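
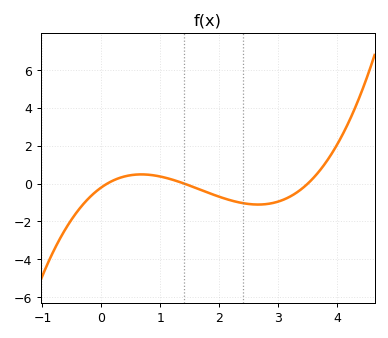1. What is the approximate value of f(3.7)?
0.679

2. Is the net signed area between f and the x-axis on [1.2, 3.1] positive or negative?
negative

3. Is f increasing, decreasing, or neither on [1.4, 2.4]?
decreasing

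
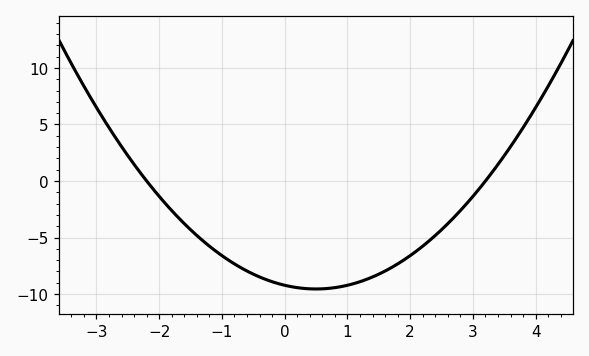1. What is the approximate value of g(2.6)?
-4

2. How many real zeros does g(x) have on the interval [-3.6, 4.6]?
2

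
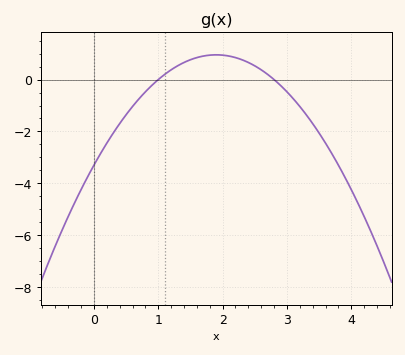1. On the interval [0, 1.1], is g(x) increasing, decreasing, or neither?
increasing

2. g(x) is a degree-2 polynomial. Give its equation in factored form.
y = -1.18(x - 1)(x - 2.8)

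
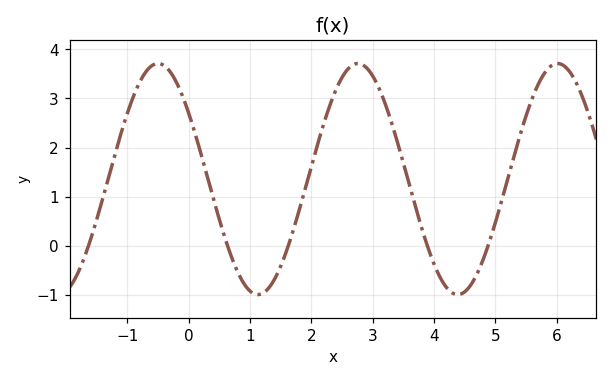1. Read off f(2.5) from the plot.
3.43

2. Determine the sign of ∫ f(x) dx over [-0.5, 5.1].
positive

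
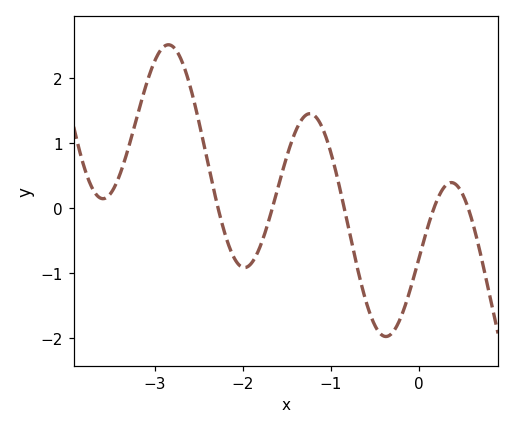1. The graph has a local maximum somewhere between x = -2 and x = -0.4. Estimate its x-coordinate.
-1.24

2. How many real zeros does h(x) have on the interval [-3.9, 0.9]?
5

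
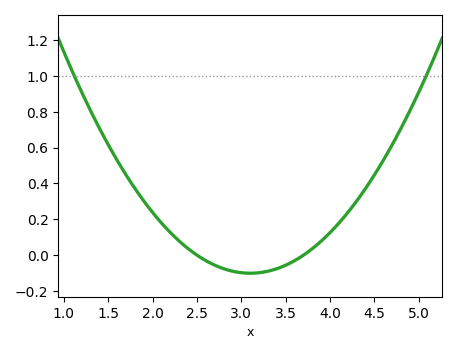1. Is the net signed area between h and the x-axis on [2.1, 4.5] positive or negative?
positive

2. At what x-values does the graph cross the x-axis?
2.5, 3.7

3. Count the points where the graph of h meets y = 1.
2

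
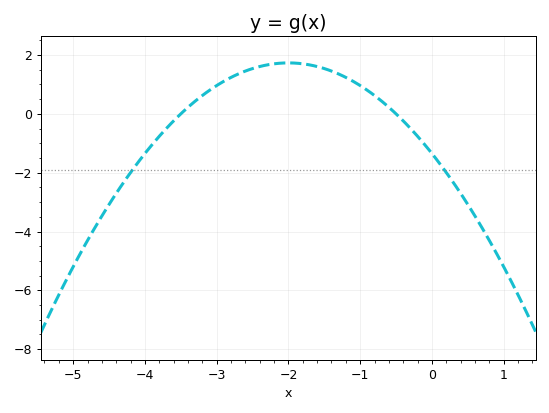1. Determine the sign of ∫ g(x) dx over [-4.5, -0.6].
positive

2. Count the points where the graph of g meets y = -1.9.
2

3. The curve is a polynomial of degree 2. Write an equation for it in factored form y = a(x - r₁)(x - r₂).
y = -0.77(x + 3.5)(x + 0.5)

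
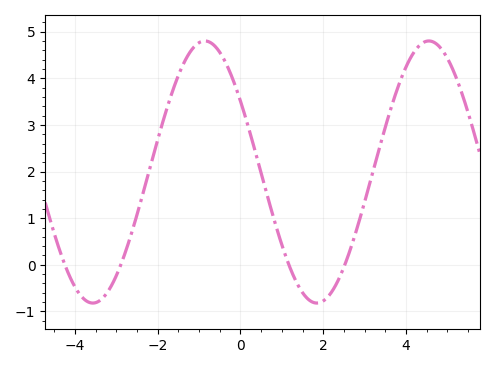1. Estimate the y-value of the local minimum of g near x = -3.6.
-0.82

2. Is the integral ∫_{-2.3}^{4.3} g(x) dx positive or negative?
positive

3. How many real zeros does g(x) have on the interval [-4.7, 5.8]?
4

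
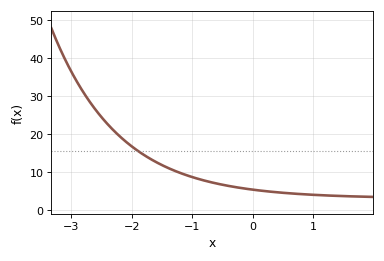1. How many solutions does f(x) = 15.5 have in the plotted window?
1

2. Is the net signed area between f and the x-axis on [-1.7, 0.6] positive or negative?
positive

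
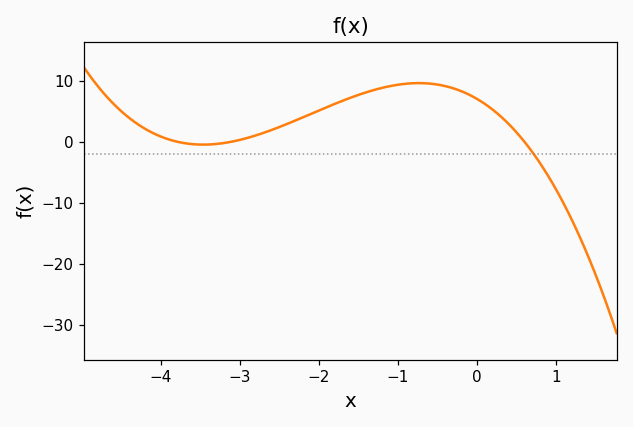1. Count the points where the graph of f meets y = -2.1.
1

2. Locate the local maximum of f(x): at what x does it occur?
-0.734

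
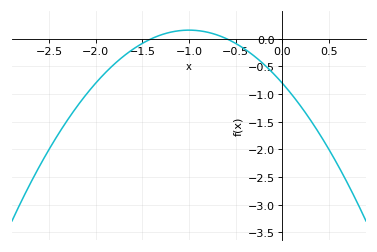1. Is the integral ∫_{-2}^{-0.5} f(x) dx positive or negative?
negative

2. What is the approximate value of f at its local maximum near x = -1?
0.154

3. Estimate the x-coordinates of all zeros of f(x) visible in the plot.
-1.4, -0.6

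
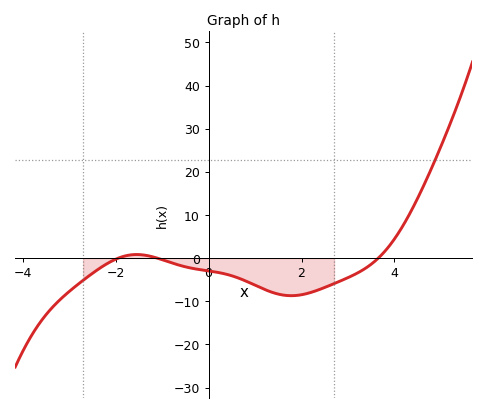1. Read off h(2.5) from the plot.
-7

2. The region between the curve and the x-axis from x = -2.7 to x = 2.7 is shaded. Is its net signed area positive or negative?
negative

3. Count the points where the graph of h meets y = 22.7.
1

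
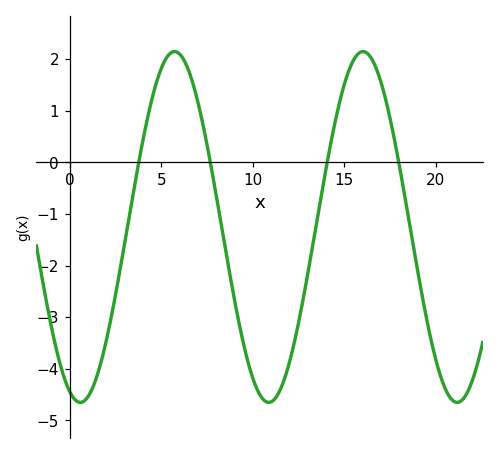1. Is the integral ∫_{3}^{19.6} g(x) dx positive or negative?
negative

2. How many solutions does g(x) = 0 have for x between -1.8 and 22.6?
4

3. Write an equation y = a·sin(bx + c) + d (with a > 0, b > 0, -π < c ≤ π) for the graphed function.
y = 3.4sin(0.61x - 1.9) - 1.25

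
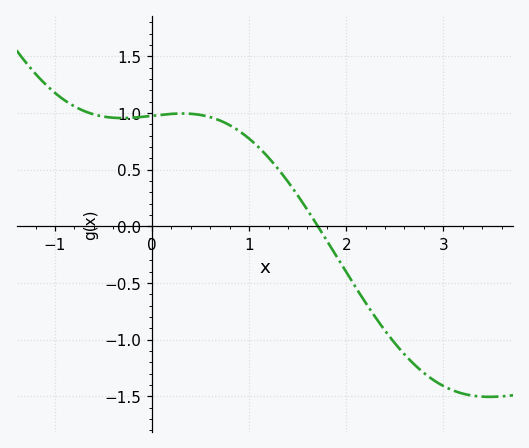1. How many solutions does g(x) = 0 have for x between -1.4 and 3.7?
1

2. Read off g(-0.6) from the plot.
1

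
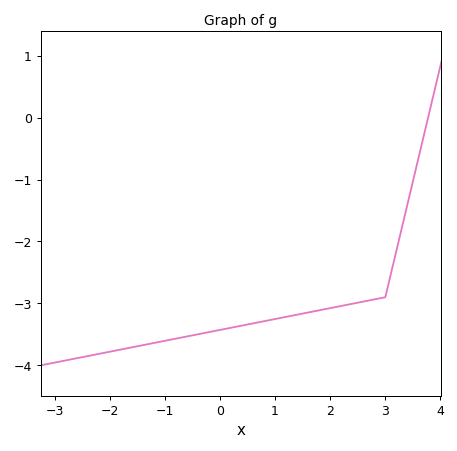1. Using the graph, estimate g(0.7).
-3.3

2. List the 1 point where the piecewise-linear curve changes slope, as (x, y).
(3, -2.9)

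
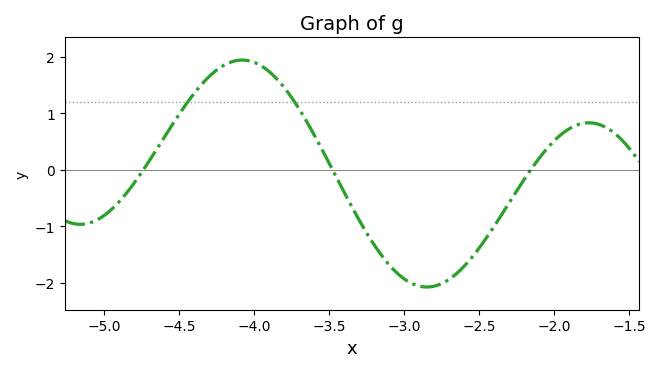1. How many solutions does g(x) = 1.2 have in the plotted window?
2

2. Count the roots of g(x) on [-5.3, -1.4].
3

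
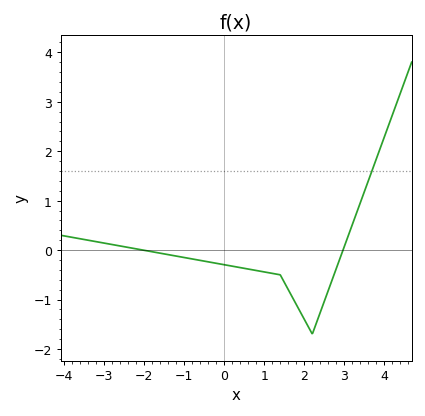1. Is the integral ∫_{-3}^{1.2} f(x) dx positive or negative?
negative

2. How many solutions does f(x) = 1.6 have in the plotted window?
1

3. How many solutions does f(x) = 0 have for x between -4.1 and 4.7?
2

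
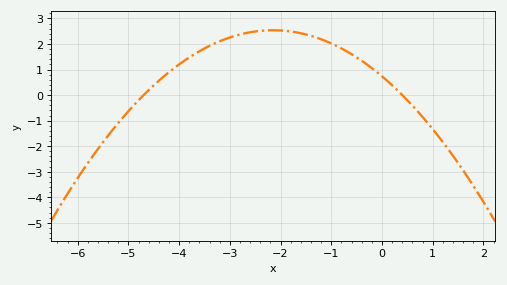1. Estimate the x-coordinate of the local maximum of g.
-2.15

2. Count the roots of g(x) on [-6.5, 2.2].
2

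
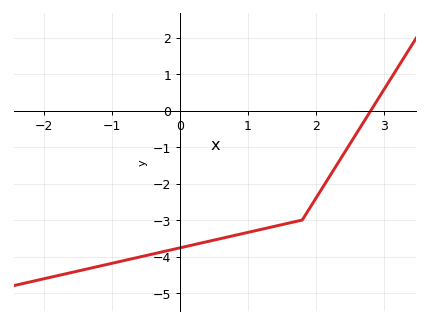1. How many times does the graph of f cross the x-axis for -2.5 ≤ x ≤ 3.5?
1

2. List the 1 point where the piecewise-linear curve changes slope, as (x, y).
(1.8, -3)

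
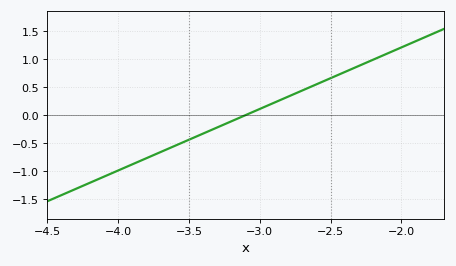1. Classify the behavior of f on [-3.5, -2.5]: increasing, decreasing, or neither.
increasing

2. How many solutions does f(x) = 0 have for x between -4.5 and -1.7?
1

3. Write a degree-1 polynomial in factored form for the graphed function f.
y = 1.1(x + 3.1)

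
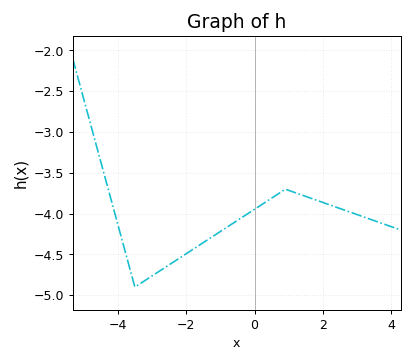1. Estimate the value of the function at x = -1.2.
-4.25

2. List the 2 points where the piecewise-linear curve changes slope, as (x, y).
(-3.5, -4.9); (0.9, -3.7)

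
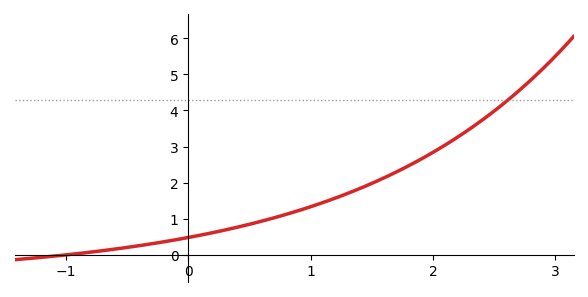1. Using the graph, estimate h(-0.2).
0.36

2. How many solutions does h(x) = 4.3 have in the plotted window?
1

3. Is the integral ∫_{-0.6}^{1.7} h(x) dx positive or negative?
positive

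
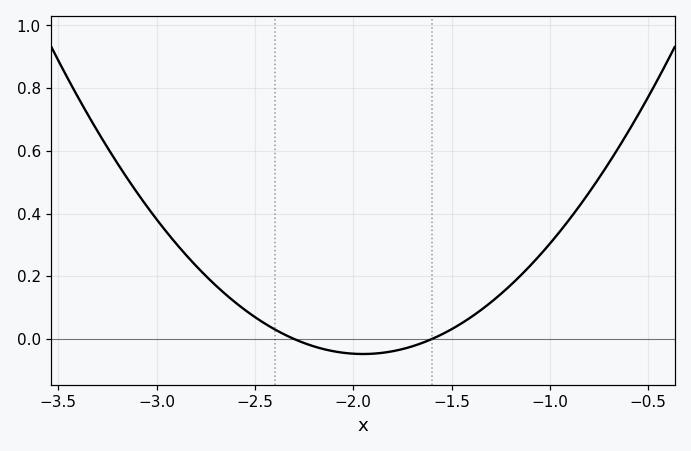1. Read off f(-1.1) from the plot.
0.234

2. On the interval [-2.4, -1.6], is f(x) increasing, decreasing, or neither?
neither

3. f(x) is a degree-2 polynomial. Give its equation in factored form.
y = 0.39(x + 2.3)(x + 1.6)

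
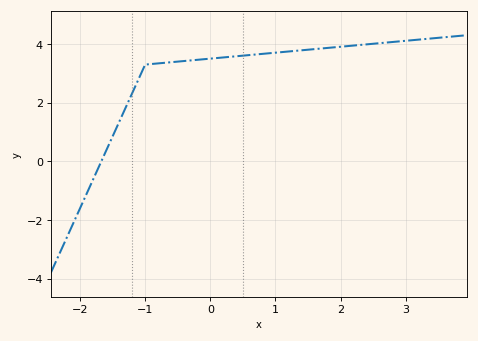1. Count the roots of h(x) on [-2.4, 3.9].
1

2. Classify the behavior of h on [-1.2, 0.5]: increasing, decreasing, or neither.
increasing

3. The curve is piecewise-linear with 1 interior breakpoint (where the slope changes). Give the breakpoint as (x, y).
(-1, 3.3)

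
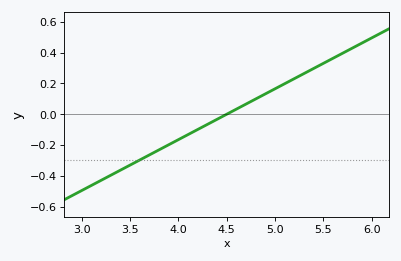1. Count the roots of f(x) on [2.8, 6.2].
1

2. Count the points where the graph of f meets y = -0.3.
1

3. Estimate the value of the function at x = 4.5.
0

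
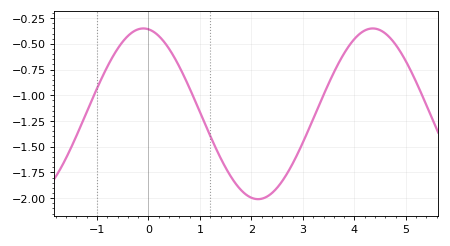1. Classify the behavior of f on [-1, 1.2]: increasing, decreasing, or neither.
neither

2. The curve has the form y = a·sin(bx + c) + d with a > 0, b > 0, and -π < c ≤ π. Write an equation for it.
y = 0.83sin(1.41x + 1.71) - 1.18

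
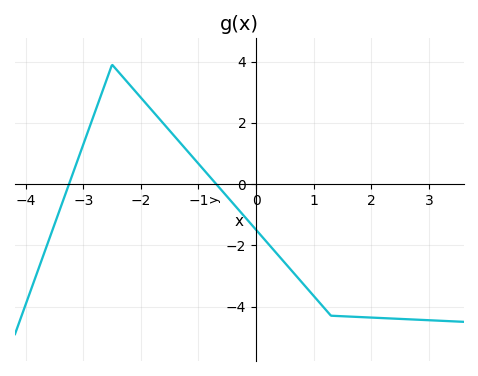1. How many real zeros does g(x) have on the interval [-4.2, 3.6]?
2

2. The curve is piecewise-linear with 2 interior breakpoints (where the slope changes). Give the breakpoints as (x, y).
(-2.5, 3.9); (1.3, -4.3)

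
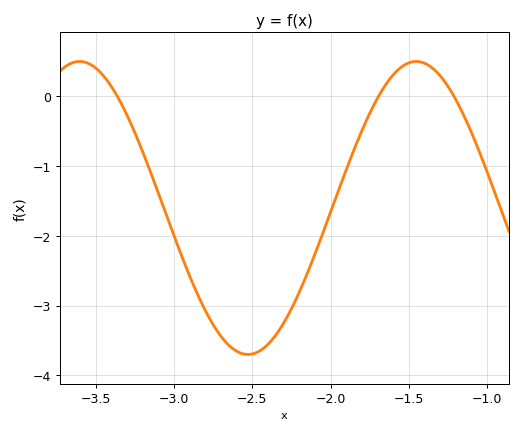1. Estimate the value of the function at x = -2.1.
-2.3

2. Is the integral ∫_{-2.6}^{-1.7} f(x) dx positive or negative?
negative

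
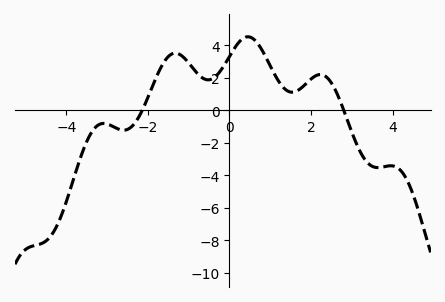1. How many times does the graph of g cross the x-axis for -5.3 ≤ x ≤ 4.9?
2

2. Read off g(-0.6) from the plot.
1.9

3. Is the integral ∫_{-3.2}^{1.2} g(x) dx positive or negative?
positive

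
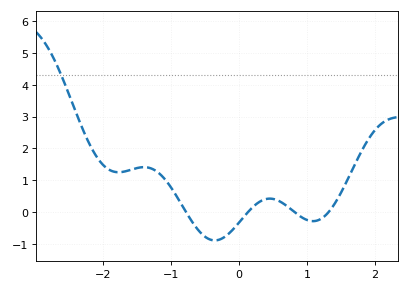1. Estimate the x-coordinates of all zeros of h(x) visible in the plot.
-0.781, 0.132, 0.815, 1.32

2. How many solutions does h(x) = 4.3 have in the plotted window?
1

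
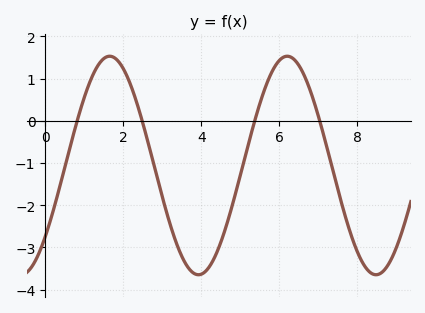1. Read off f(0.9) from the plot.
0.254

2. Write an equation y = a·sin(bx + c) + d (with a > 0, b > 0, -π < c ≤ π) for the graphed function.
y = 2.59sin(1.38x - 0.71) - 1.06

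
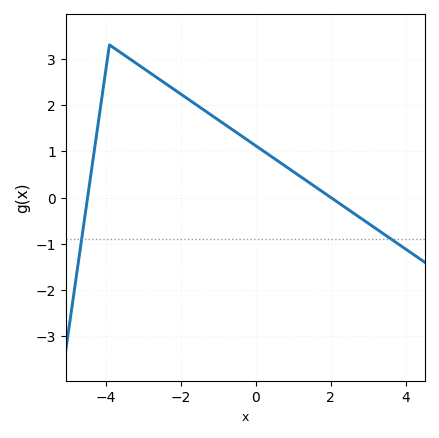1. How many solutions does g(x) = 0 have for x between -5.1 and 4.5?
2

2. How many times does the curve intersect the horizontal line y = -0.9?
2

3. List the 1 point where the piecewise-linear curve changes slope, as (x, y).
(-3.9, 3.3)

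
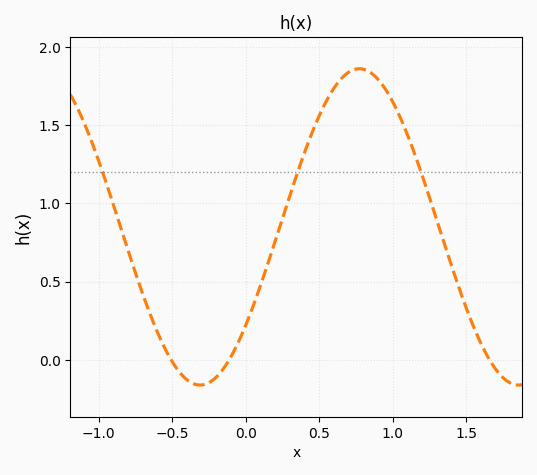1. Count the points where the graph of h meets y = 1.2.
3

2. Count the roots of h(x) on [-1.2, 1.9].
3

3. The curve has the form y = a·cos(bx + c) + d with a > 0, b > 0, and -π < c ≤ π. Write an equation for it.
y = 1.01cos(2.9x - 2.2) + 0.85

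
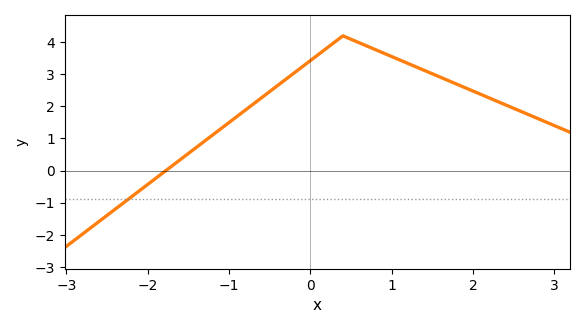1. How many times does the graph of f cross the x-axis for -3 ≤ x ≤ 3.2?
1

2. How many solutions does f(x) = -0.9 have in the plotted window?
1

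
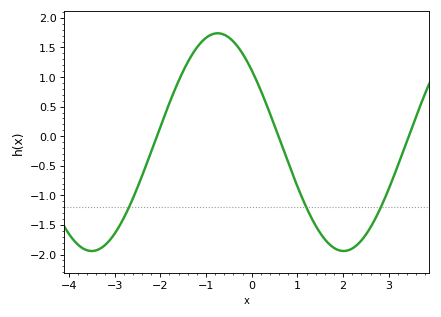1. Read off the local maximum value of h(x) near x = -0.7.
1.74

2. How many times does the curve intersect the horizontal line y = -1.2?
3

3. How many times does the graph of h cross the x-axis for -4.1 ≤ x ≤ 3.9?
3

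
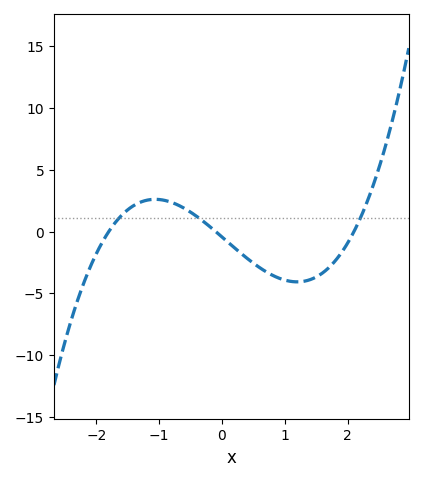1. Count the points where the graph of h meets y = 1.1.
3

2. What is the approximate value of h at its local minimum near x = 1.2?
-4.07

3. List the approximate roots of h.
-1.8, -0.1, 2.1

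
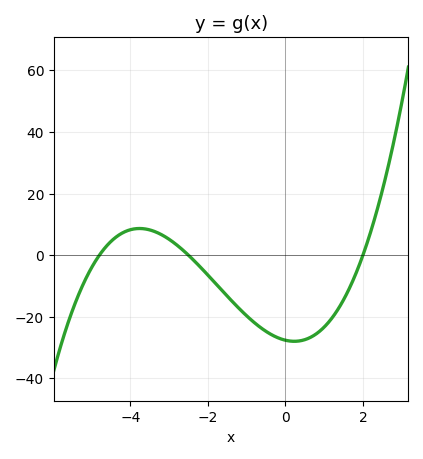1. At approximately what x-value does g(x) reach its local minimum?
0.228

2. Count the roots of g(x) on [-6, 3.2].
3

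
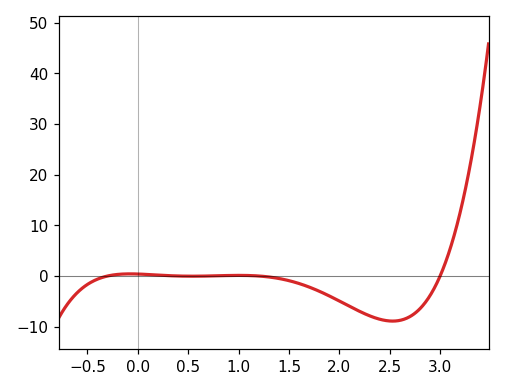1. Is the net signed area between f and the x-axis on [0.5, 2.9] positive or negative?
negative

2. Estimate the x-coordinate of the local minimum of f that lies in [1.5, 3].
2.5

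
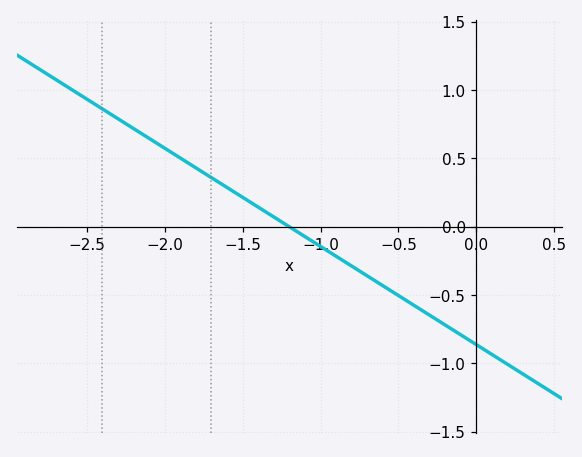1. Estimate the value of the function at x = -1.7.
0.36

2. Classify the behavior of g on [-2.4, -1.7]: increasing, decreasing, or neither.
decreasing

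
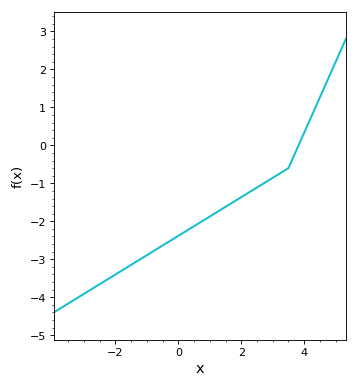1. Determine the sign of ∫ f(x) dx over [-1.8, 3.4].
negative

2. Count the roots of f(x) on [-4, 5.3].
1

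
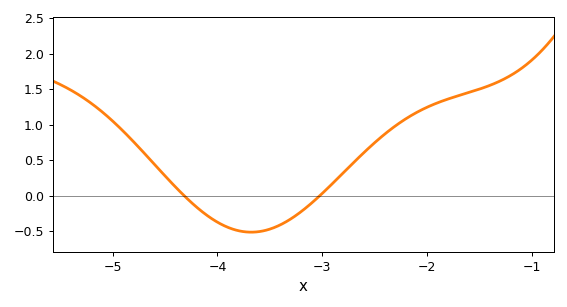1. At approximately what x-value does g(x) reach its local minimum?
-3.7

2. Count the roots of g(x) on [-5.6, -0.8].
2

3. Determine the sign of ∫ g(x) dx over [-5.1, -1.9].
positive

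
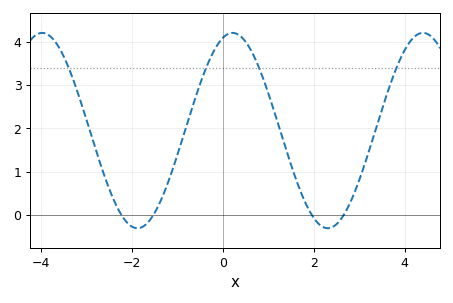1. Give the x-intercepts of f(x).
-2.2, -1.6, 2, 2.6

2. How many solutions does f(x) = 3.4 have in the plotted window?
4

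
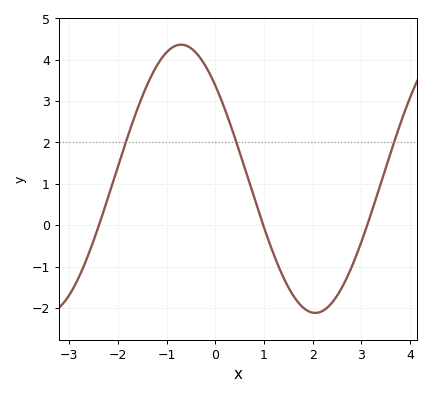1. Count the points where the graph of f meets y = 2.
3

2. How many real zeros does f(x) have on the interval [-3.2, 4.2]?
3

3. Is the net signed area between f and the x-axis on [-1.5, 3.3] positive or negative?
positive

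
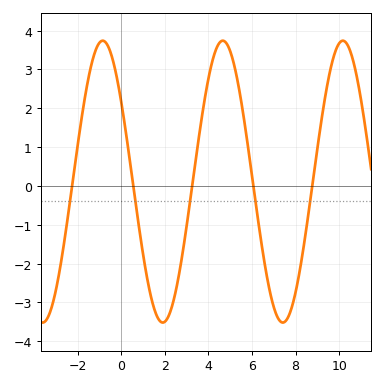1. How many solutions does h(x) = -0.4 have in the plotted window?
5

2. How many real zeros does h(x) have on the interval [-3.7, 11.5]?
5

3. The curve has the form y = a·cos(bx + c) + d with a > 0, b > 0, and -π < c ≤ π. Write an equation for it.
y = 3.63cos(1.1x + 0.97) + 0.11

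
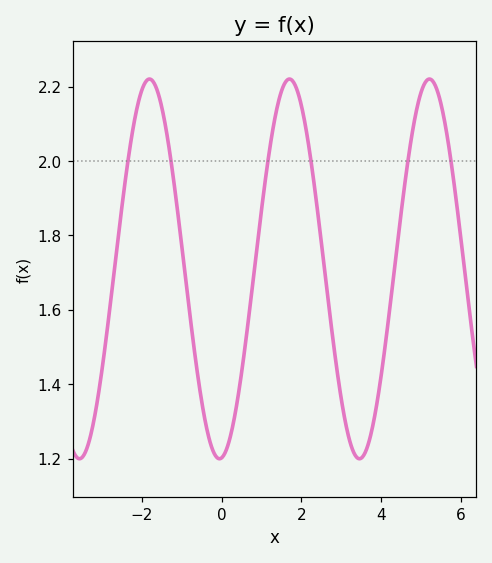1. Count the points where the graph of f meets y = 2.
6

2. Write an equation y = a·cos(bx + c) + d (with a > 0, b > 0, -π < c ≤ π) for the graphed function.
y = 0.51cos(1.79x - 3.04) + 1.71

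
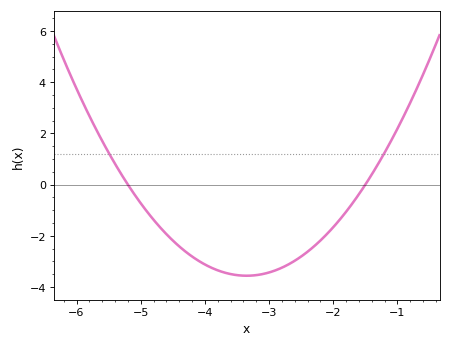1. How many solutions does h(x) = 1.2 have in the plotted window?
2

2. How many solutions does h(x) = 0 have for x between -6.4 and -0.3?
2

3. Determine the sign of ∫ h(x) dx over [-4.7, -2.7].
negative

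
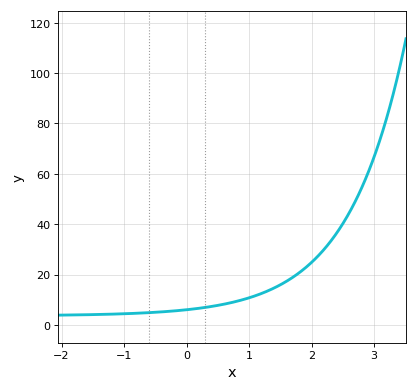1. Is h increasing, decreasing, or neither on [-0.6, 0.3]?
increasing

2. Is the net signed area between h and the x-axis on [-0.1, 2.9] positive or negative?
positive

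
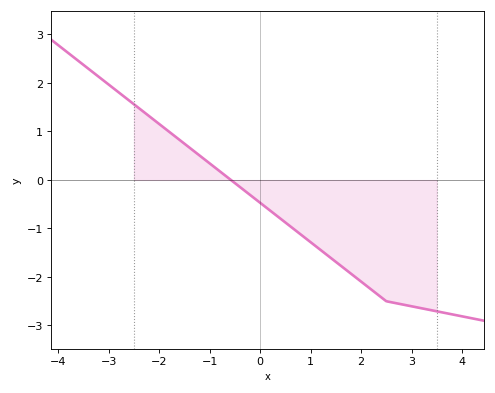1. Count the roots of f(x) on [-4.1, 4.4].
1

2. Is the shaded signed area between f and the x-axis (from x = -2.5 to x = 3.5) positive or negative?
negative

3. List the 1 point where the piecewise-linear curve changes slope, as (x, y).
(2.5, -2.5)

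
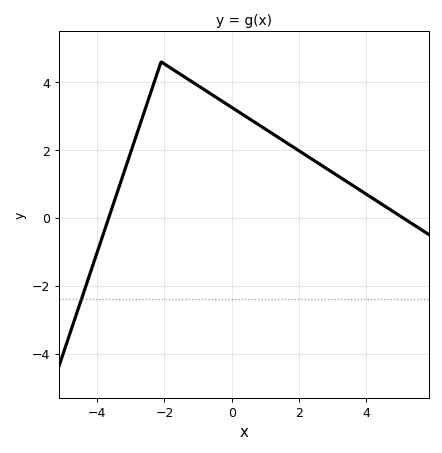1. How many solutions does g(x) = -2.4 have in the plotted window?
1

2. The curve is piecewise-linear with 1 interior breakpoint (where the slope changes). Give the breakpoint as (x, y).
(-2.1, 4.6)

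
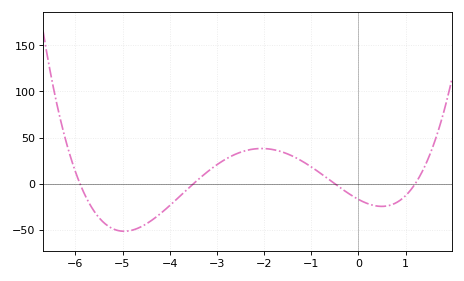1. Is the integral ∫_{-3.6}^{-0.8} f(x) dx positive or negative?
positive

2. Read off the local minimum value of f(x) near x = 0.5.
-25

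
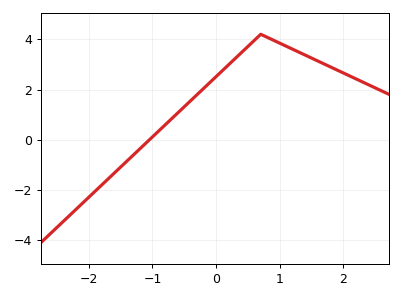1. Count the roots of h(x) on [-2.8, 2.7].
1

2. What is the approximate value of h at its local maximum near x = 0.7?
4.2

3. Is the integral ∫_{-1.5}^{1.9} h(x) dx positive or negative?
positive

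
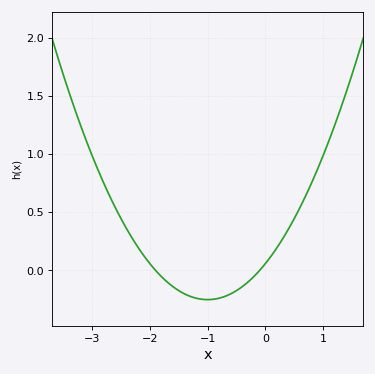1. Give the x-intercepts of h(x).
-1.9, -0.1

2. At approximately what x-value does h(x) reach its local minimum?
-1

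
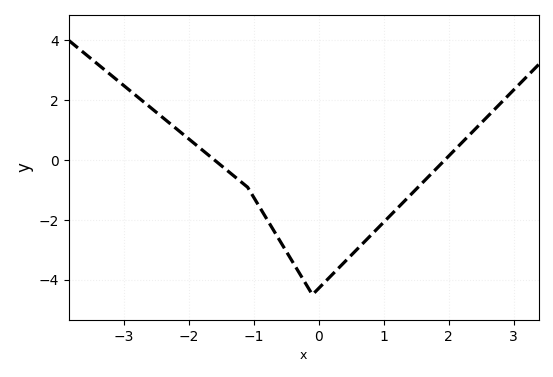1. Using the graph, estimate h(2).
0.134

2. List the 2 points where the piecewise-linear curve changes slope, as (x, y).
(-1.1, -0.9); (-0.1, -4.5)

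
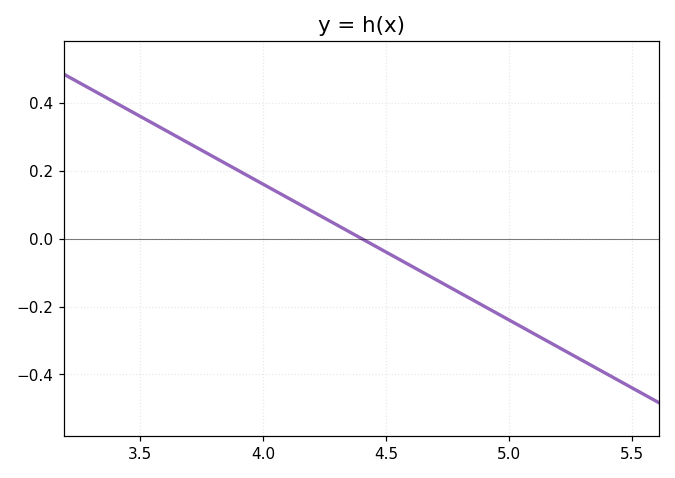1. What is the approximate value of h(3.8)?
0.24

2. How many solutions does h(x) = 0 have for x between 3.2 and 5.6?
1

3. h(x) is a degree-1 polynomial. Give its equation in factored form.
y = -0.4(x - 4.4)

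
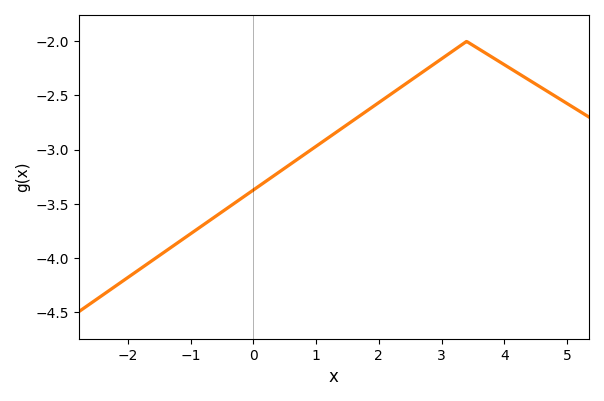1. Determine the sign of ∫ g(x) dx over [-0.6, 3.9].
negative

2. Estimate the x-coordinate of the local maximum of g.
3.4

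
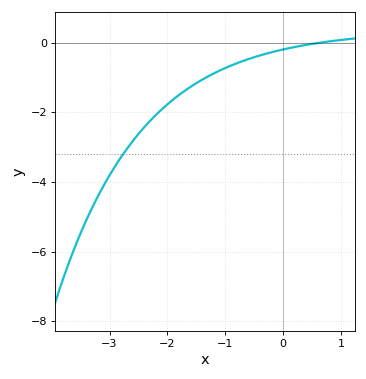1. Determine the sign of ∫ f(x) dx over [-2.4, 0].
negative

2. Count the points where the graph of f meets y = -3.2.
1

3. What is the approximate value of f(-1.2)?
-0.881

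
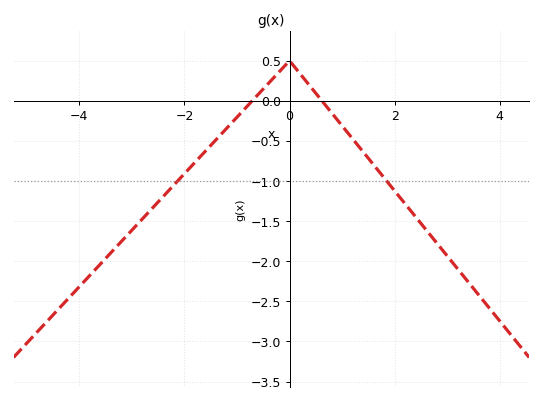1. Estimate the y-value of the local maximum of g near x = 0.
0.5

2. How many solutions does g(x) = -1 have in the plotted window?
2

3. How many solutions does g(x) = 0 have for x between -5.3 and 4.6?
2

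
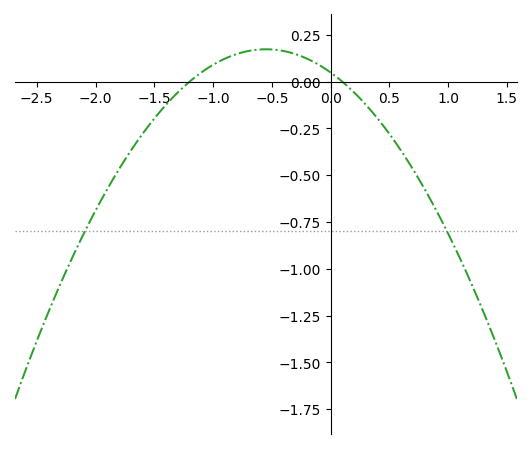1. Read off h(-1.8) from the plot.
-0.467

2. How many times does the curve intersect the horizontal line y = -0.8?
2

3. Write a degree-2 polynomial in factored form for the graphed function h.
y = -0.41(x + 1.2)(x - 0.1)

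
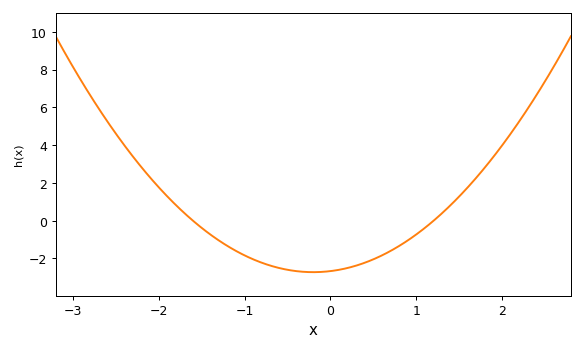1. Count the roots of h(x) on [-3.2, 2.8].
2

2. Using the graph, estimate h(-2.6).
5.2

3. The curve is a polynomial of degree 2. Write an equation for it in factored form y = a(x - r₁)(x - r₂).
y = 1.39(x + 1.6)(x - 1.2)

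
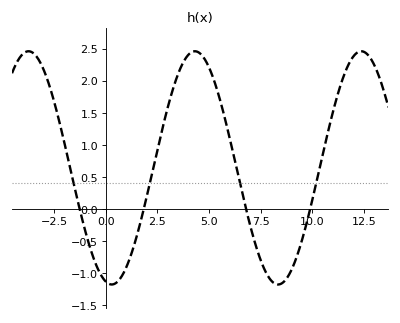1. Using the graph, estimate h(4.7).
2.38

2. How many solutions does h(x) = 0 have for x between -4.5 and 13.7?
4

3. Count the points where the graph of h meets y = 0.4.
4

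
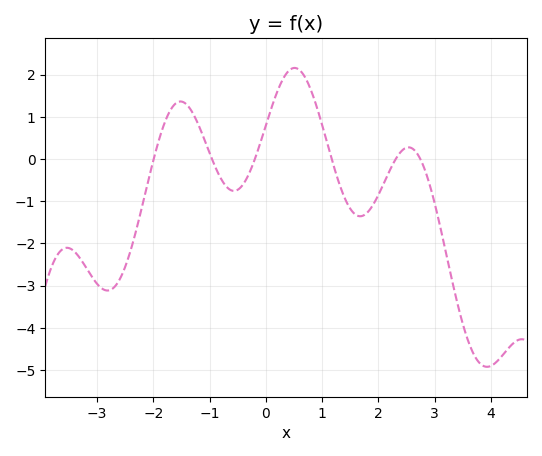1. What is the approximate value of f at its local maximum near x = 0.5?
2.16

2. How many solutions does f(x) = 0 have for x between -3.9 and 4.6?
6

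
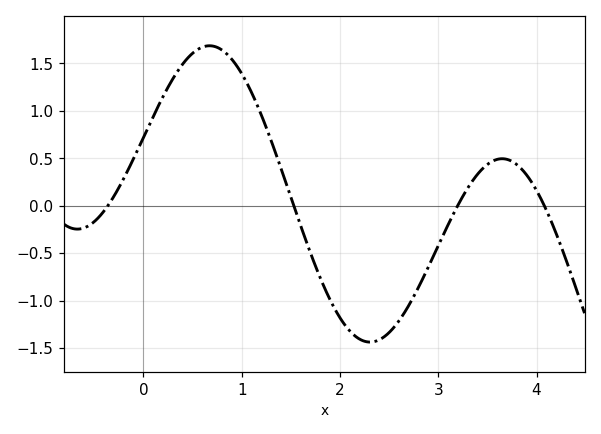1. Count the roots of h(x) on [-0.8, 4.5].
4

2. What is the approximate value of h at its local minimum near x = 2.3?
-1.44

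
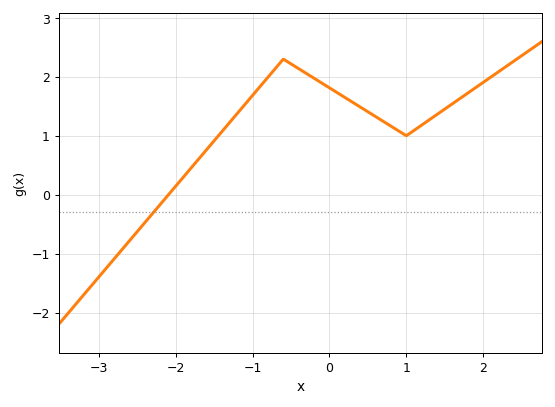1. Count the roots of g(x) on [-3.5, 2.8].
1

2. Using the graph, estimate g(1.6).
1.54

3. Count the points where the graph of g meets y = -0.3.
1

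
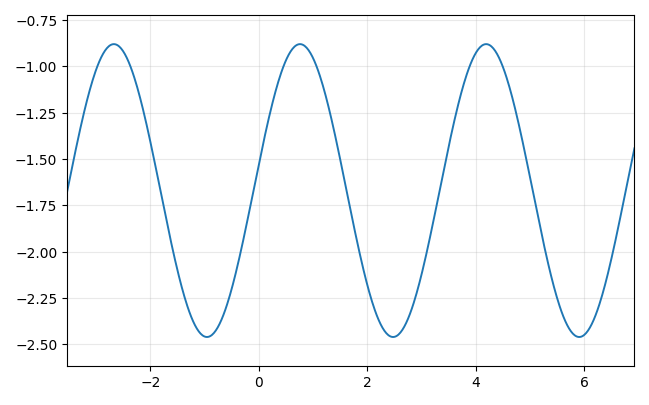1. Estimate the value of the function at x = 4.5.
-1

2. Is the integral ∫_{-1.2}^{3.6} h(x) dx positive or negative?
negative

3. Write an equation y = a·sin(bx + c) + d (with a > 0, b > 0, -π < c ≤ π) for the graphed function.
y = 0.79sin(1.83x + 0.182) - 1.67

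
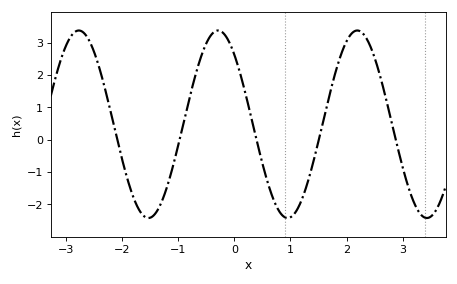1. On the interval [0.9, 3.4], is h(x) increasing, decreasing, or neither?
neither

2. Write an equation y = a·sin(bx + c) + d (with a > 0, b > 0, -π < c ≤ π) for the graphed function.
y = 2.9sin(2.53x + 2.31) + 0.48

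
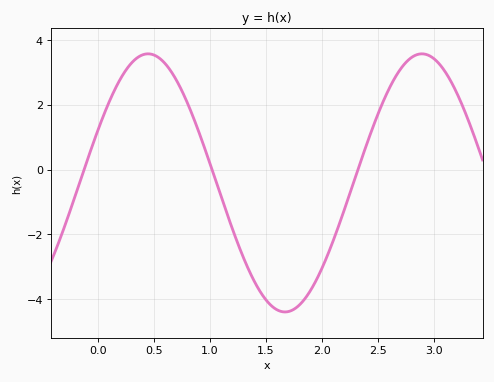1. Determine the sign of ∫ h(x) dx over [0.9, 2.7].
negative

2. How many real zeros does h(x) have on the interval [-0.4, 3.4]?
3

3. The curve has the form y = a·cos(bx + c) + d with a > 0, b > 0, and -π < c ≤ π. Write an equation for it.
y = 3.98cos(2.57x - 1.15) - 0.41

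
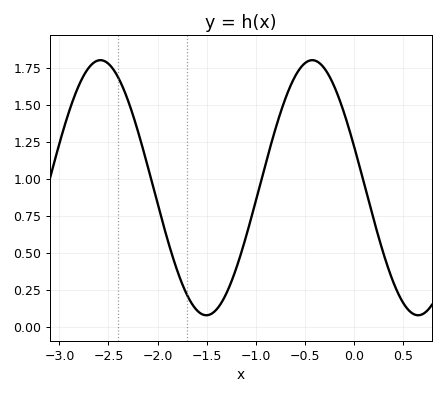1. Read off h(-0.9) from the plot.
1.1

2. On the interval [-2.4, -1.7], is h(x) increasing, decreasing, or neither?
decreasing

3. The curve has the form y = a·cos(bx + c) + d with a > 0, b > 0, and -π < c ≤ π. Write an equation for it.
y = 0.86cos(2.9x + 1.2) + 0.94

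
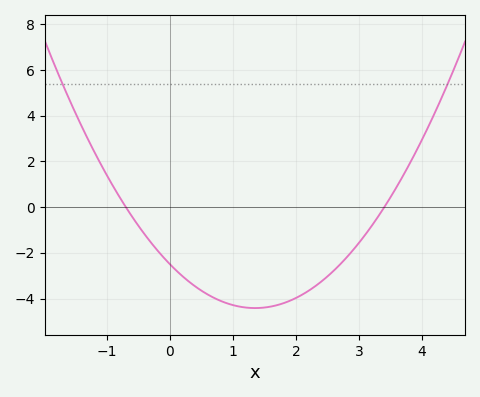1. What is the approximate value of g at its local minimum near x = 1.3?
-4.4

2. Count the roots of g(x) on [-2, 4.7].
2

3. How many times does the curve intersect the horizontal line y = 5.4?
2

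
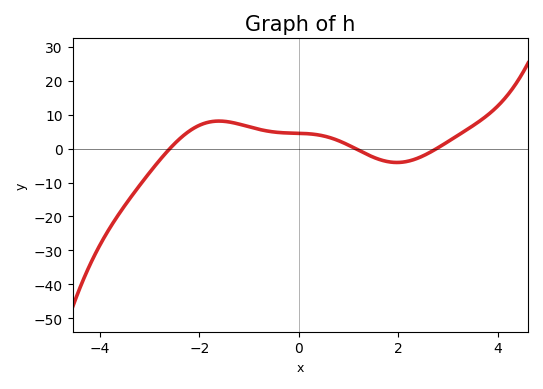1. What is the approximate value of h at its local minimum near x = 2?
-4.08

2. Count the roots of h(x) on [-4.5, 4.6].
3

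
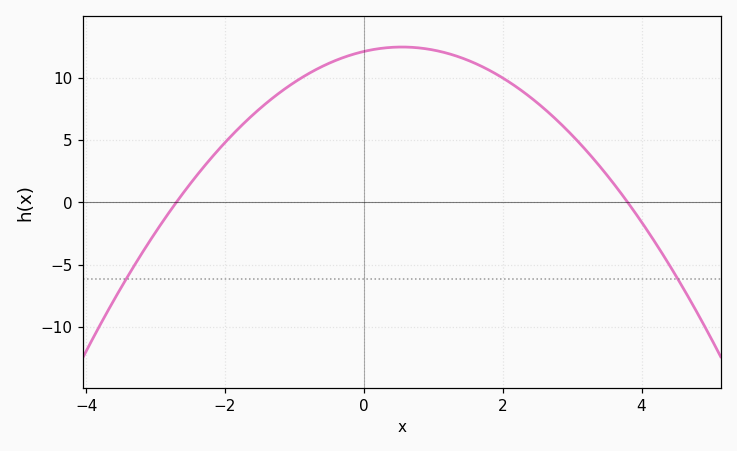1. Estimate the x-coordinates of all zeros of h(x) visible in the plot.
-2.6, 3.8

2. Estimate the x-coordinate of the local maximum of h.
0.6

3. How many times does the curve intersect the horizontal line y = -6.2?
2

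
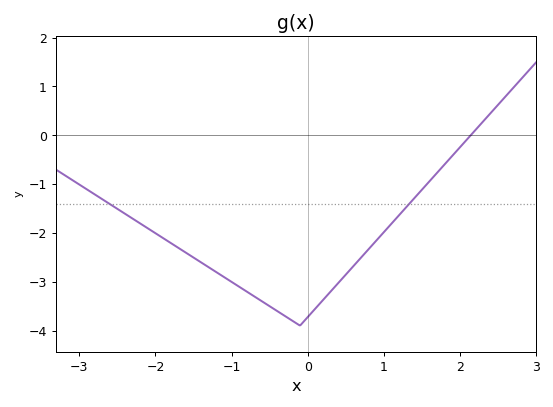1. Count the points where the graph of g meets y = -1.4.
2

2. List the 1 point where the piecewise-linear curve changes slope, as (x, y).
(-0.1, -3.9)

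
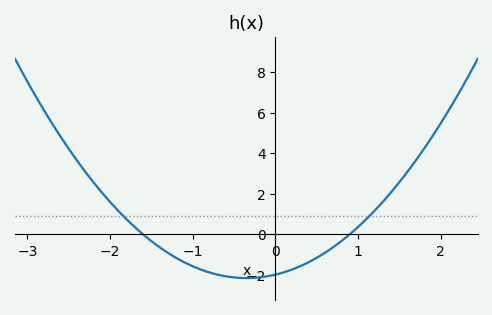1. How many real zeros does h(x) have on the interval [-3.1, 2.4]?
2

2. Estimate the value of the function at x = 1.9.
4.83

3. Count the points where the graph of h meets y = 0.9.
2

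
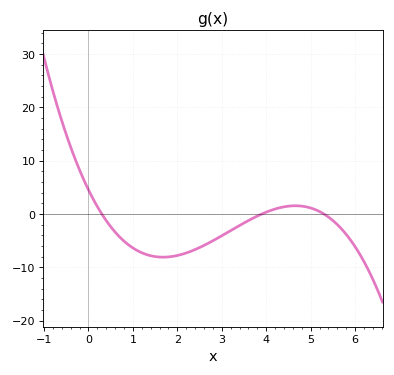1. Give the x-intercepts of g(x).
0.4, 4, 5.2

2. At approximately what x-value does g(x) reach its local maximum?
4.6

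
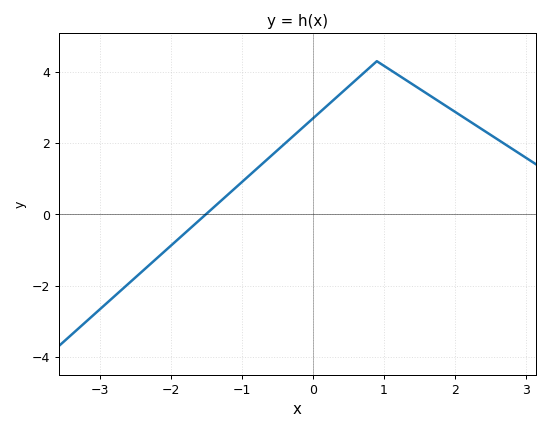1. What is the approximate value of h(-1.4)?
0.197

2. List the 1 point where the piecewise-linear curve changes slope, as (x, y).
(0.9, 4.3)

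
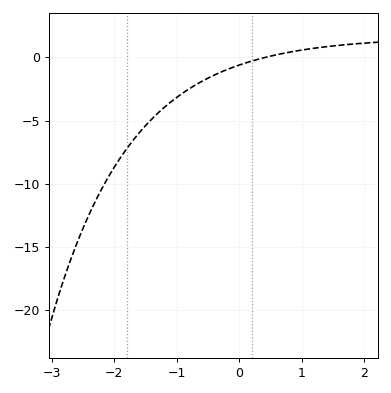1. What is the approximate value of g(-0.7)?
-2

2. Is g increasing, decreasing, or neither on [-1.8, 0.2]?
increasing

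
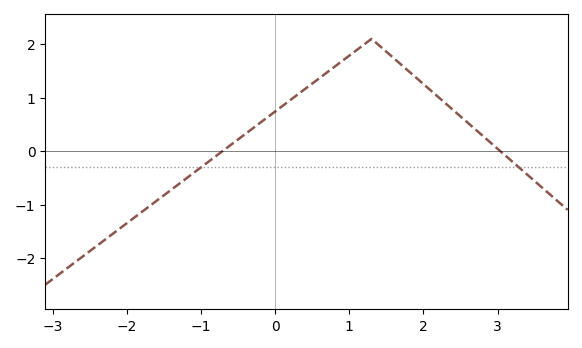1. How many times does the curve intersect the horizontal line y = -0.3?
2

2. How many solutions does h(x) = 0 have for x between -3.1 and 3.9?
2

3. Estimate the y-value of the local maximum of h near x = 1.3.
2.1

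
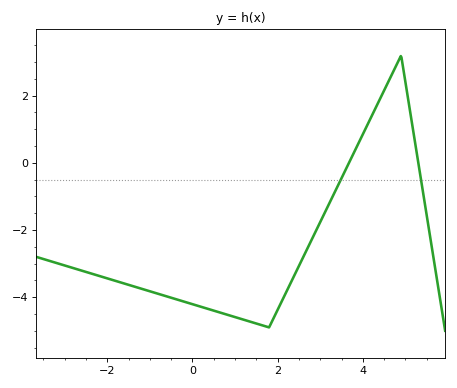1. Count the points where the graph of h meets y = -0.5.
2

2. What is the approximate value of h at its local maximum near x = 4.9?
3.19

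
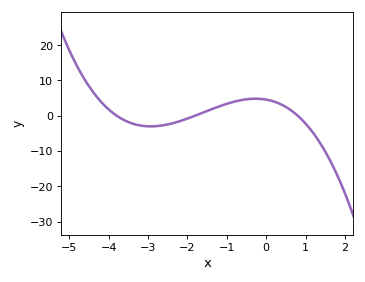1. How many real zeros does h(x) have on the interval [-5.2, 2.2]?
3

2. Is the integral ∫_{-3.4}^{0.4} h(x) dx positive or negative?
positive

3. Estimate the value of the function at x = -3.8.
0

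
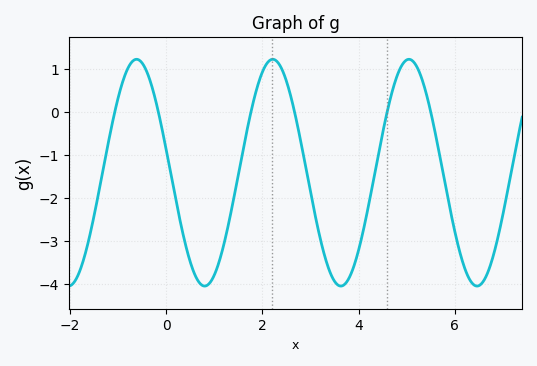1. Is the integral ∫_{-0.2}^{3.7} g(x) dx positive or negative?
negative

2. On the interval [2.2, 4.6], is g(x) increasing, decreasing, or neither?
neither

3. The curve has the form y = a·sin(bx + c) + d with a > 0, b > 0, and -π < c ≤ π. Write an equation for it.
y = 2.64sin(2.22x + 2.93) - 1.41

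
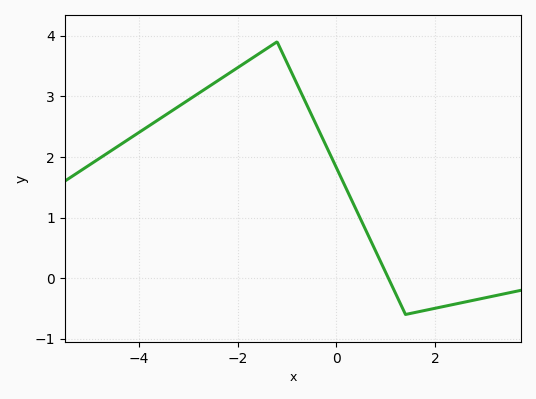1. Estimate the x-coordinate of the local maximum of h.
-1.2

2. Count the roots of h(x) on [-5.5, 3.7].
1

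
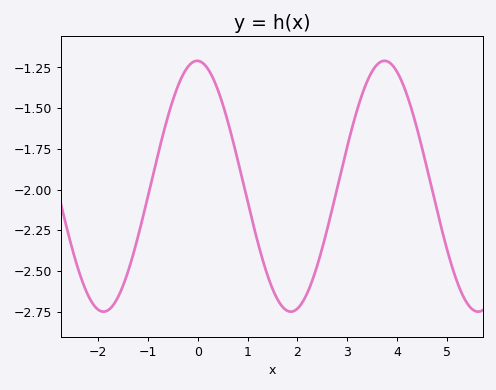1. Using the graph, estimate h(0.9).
-1.94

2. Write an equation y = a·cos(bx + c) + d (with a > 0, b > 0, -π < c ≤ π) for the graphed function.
y = 0.77cos(1.7x + 0.02) - 1.98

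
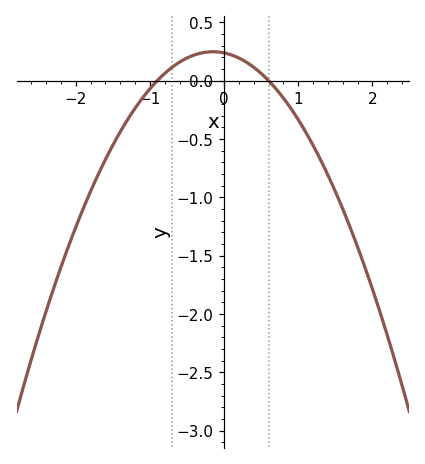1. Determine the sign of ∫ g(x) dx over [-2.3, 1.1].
negative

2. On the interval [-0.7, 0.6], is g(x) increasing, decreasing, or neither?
neither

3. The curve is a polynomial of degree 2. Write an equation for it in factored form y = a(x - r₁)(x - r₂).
y = -0.44(x + 0.9)(x - 0.6)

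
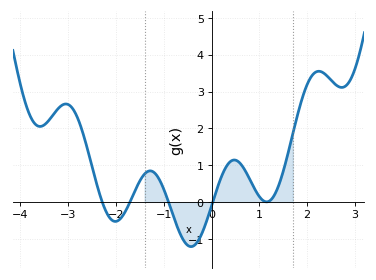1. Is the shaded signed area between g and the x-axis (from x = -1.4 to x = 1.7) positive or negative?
positive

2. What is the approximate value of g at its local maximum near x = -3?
2.66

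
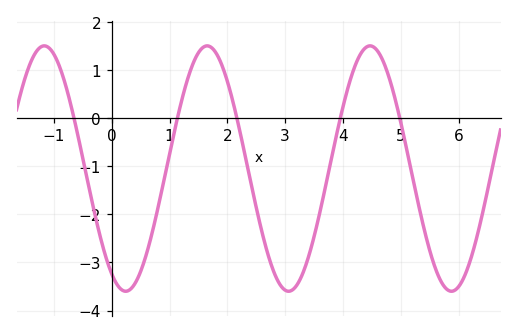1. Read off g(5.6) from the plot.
-3.1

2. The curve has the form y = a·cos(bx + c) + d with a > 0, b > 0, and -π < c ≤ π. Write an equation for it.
y = 2.55cos(2.2x + 2.6) - 1.05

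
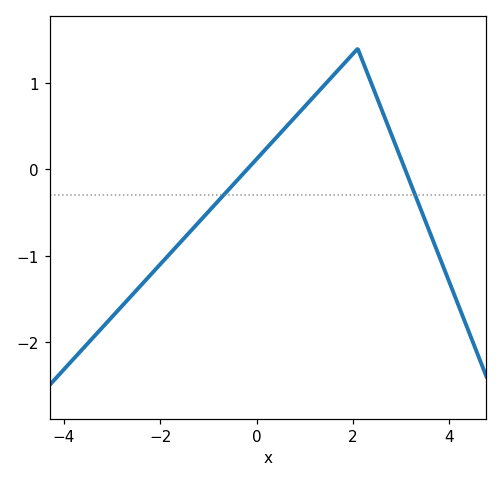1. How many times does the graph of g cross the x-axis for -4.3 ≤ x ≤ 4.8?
2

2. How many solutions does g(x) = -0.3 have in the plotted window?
2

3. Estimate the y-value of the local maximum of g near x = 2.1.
1.4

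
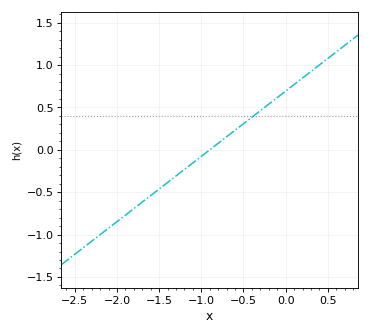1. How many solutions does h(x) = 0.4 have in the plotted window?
1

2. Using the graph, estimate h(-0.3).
0.462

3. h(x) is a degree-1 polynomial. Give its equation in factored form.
y = 0.77(x + 0.9)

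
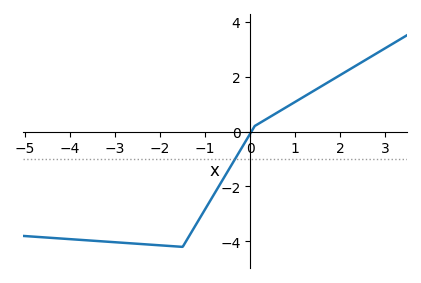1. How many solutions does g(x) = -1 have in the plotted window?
1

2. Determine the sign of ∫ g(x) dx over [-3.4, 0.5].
negative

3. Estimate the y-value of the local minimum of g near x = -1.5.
-4.2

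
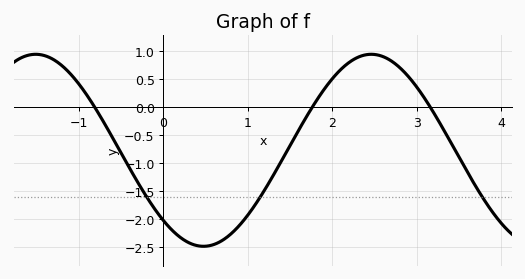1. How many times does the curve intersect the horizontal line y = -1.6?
3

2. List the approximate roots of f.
-0.8, 1.8, 3.2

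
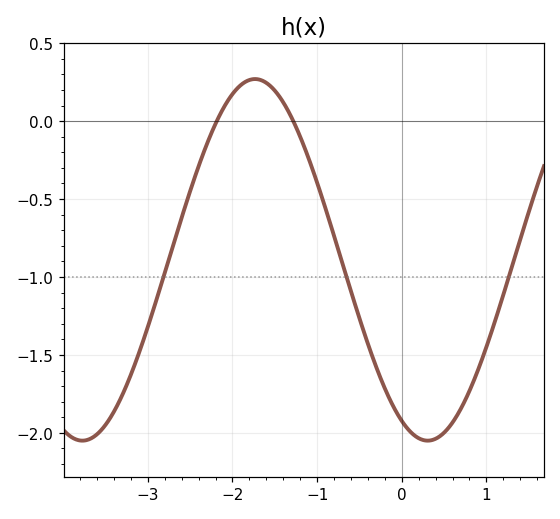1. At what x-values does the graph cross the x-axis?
-2.2, -1.3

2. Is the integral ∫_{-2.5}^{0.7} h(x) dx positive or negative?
negative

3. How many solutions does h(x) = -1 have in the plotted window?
3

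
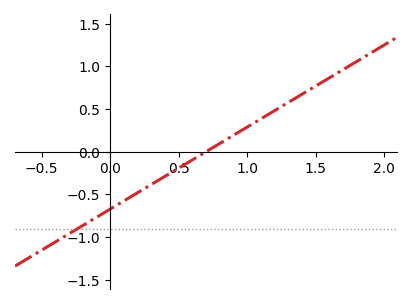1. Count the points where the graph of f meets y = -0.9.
1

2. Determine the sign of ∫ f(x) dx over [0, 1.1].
negative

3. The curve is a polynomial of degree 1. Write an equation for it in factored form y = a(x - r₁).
y = 0.96(x - 0.7)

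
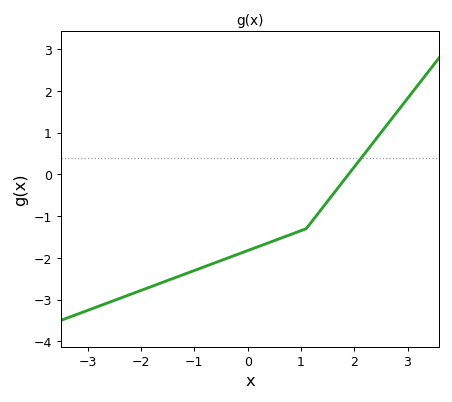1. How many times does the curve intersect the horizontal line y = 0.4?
1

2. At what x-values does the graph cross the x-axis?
1.9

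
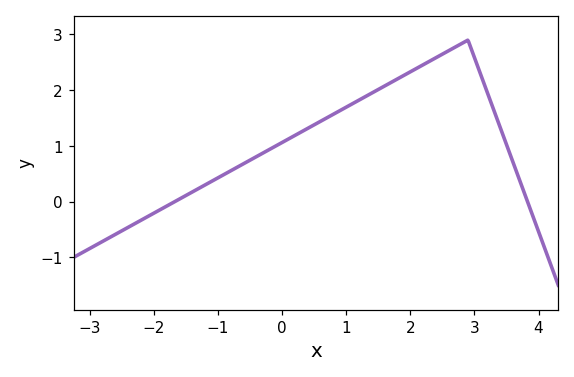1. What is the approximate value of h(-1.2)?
0.3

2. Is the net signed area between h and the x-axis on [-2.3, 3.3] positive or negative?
positive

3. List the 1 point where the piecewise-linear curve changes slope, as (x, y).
(2.9, 2.9)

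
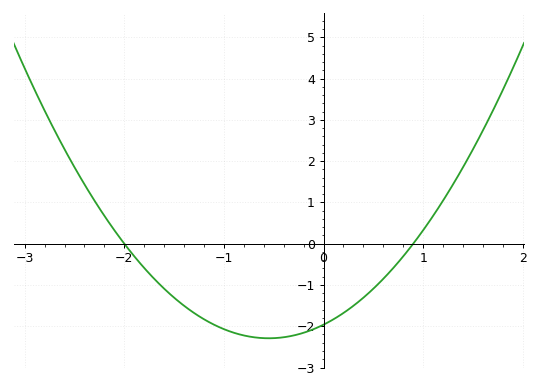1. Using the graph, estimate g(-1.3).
-1.68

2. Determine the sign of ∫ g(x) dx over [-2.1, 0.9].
negative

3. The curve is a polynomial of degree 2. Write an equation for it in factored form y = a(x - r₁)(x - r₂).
y = 1.09(x + 2)(x - 0.9)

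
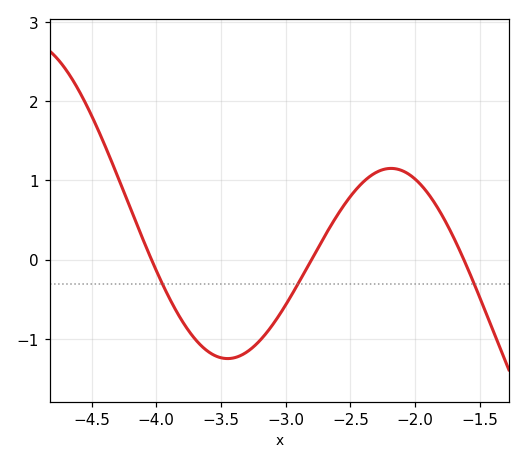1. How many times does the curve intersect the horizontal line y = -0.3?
3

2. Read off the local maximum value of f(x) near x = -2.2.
1.15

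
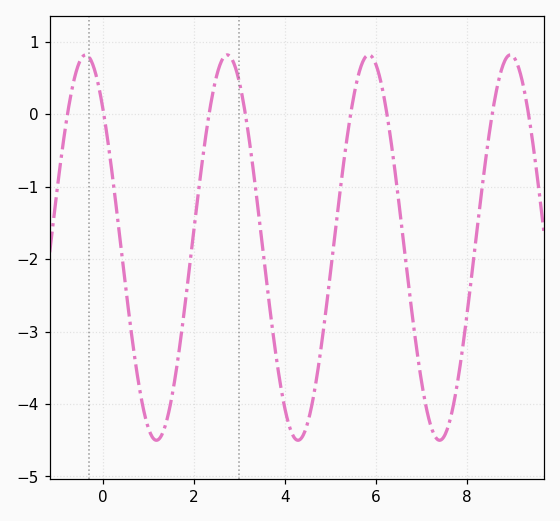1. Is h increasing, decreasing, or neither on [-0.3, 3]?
neither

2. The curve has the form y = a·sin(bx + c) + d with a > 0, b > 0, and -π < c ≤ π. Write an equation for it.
y = 2.66sin(2x + 2.3) - 1.84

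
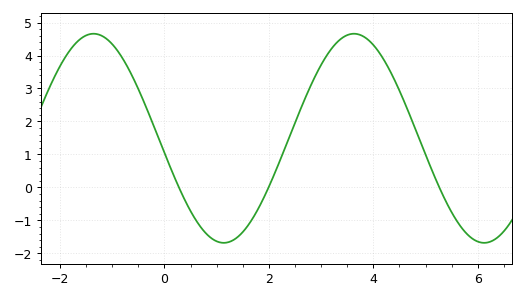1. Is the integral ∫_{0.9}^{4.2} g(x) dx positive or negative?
positive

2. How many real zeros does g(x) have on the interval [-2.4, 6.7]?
3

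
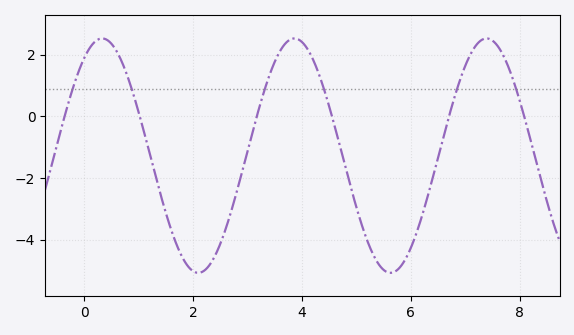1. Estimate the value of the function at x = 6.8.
0.6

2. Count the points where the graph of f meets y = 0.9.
6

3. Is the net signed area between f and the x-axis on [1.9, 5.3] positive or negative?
negative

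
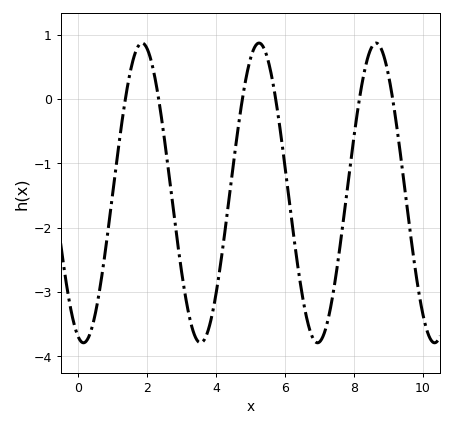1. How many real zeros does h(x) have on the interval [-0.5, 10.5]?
6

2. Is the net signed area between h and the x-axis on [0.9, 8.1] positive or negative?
negative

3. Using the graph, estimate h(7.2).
-3.5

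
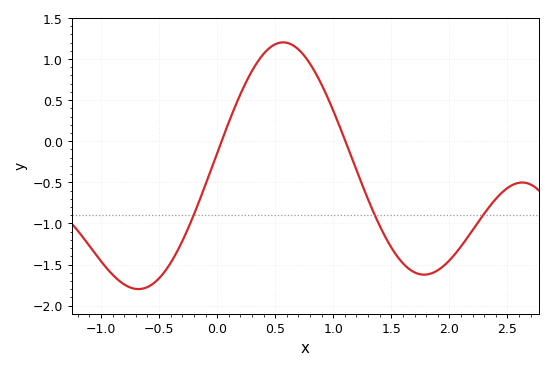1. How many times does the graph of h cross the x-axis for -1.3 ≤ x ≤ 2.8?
2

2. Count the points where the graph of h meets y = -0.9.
3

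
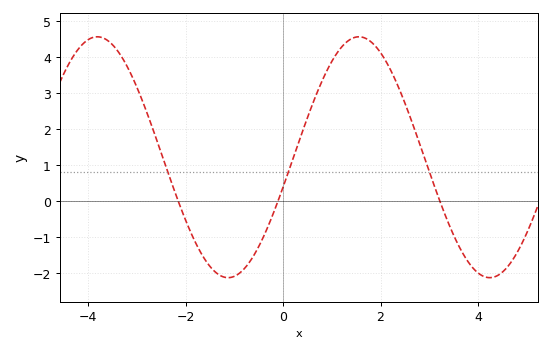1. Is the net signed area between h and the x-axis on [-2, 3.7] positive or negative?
positive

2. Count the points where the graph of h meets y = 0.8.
3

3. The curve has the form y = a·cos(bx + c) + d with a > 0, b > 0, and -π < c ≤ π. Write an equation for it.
y = 3.35cos(1.2x - 1.8) + 1.22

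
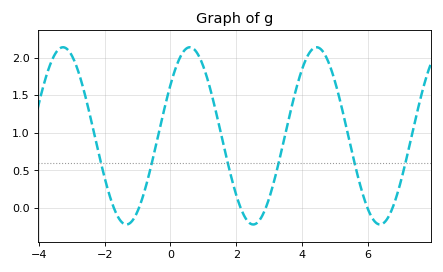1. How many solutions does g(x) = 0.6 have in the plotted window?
6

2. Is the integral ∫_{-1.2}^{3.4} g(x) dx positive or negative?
positive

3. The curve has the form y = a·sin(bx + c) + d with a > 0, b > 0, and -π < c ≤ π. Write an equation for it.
y = 1.18sin(1.63x + 0.612) + 0.96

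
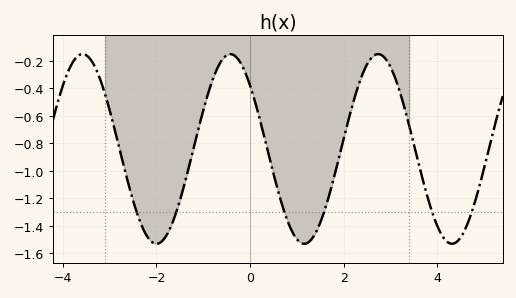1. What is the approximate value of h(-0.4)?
-0.151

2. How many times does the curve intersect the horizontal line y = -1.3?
6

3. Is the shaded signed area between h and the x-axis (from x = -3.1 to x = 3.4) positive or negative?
negative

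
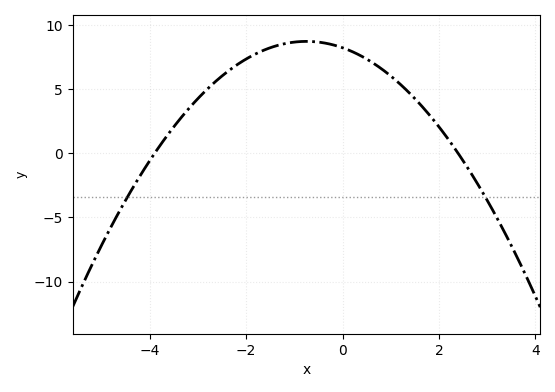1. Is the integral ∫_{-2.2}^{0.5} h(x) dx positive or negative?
positive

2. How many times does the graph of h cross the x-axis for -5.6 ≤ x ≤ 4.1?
2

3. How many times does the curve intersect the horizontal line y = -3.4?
2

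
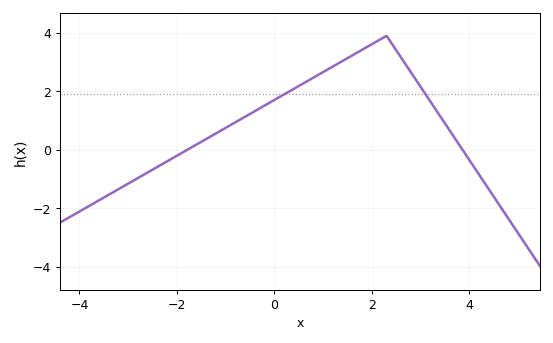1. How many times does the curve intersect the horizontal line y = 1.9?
2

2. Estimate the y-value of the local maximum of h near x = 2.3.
3.8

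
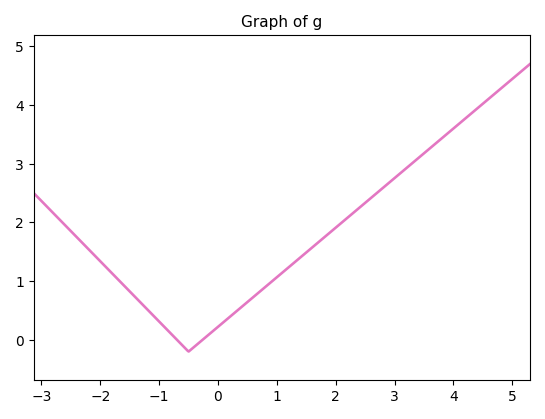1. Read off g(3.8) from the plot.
3.43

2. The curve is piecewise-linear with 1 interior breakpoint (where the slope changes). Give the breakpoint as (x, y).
(-0.5, -0.2)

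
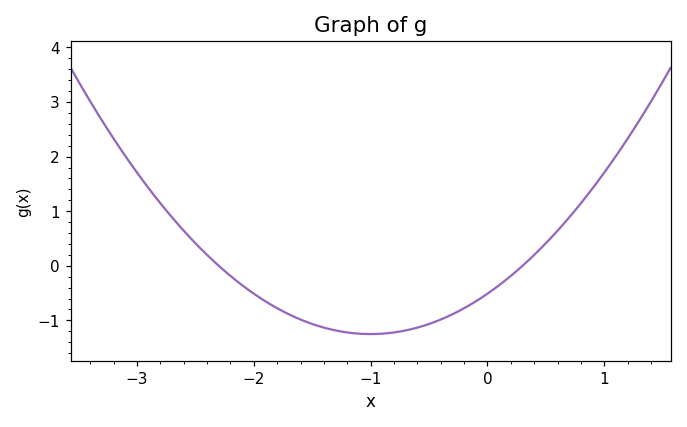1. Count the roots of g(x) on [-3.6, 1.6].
2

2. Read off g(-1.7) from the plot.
-0.9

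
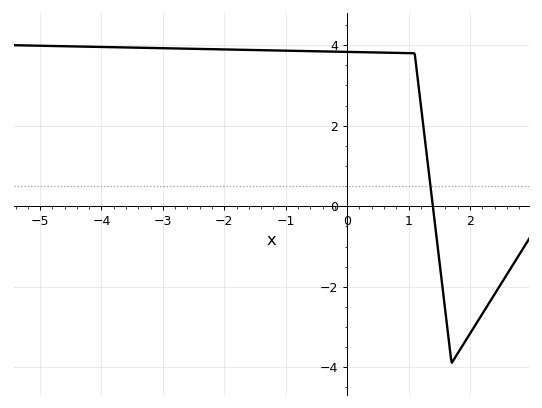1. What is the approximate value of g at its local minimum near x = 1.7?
-3.8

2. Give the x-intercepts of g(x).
1.4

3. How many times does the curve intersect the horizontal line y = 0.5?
1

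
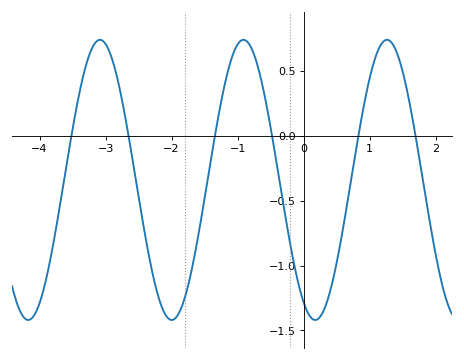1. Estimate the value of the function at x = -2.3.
-1.05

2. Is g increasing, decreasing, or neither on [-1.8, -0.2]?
neither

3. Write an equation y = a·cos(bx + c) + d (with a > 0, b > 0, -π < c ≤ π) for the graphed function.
y = 1.08cos(2.9x + 2.6) - 0.34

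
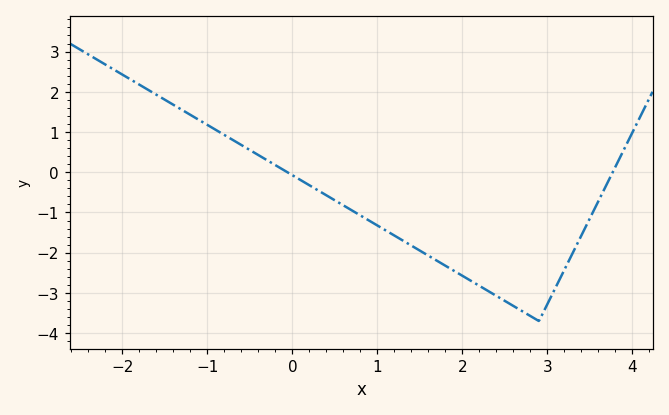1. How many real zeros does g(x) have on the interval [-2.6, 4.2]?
2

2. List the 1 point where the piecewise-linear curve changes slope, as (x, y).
(2.9, -3.7)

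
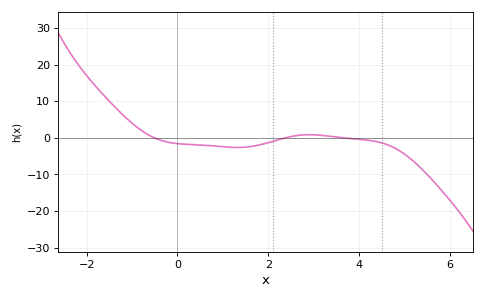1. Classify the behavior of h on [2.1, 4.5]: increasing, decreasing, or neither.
neither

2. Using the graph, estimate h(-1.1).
5.08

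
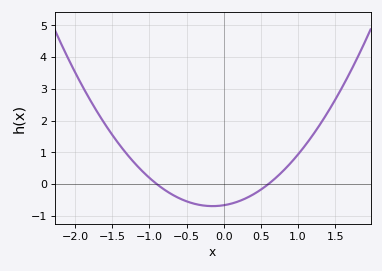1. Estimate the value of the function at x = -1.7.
2.26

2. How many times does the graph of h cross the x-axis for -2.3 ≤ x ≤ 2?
2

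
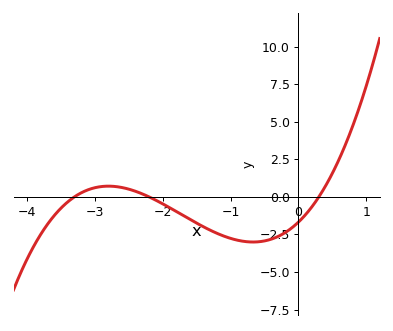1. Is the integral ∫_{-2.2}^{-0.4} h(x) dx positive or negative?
negative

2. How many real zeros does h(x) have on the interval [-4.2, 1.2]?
3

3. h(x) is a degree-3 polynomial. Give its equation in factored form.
y = 0.77(x + 3.3)(x + 2.2)(x - 0.3)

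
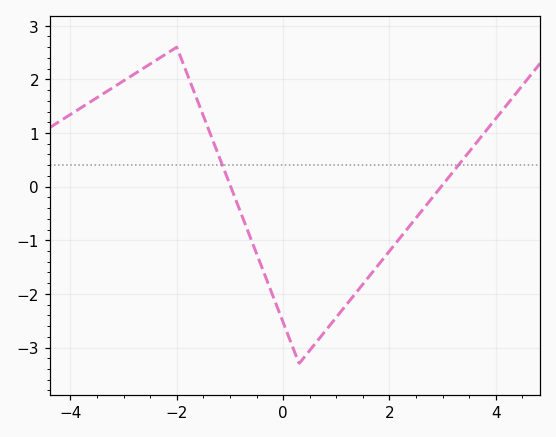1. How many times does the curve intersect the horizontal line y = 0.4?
2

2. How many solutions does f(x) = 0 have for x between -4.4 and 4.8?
2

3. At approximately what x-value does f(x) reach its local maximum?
-2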